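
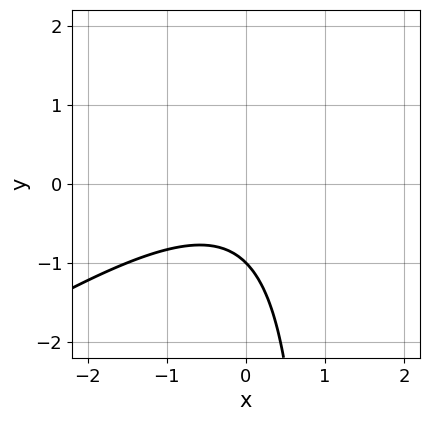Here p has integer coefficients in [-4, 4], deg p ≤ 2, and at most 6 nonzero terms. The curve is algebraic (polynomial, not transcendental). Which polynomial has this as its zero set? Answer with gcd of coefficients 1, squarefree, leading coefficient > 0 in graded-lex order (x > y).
2*x^2 - 3*x*y + 3*y + 3

(a) deg p = 2. The shape is more complex than any degree-1 curve.
(b) From the axis intercepts and sections: it crosses the y-axis at the gridline y = -1; it misses every integer gridline on the x-axis.
(c) Solving for integer coefficients yields p as stated.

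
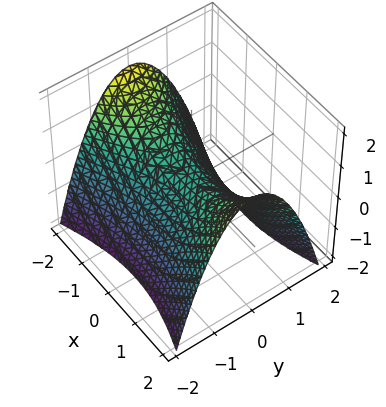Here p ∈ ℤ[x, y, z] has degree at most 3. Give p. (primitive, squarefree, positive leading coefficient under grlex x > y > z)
x^2 - 3*y^2 - 3*z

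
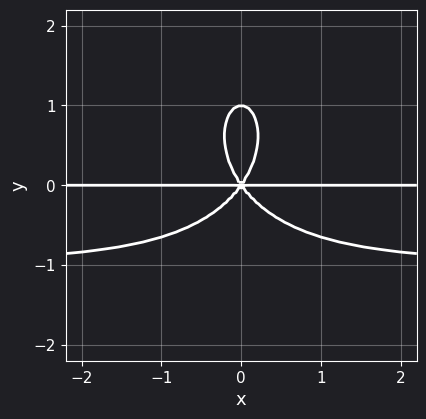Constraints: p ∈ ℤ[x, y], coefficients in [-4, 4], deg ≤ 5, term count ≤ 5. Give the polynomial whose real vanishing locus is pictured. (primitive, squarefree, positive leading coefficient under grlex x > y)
2*x^2*y^2 + y^4 + 2*x^2*y - y^3

1. The degree is 4 — the shape is more complex than any degree-3 curve.
2. Symmetries: it's symmetric under x → −x, forcing even powers of x.
3. Checking where it meets the axes: every point of the x-axis in the box is on the curve; among the integer gridlines, it crosses the y-axis at y ∈ {0, 1}.
4. The integer polynomial consistent with all of this is the stated p.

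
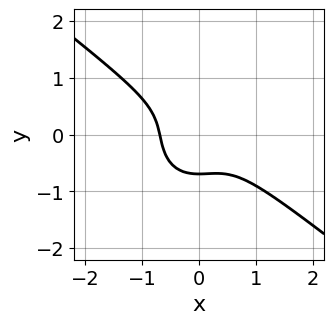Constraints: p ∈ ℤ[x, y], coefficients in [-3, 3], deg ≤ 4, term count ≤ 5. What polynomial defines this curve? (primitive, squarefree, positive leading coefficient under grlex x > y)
3*x^3 + 2*x^2*y + 3*y^3 + 1

Degree: a generic line meets the curve in up to 3 points, so deg p = 3.
Matching integer coefficients to the picture gives p.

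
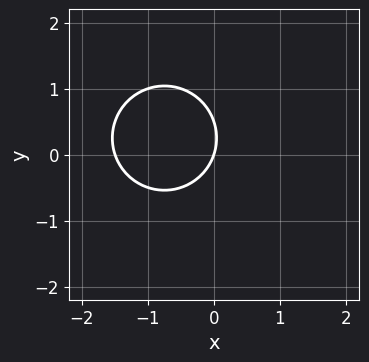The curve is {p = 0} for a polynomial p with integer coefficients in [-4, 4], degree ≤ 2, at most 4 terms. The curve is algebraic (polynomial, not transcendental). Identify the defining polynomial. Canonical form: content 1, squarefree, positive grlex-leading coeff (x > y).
First, the degree is 2 — the shape is more complex than any degree-1 curve.
Then, from the visible intercepts: it meets the x-axis at x = 0 (among the integer gridlines); one y-axis crossing is at y = 0.
Finally, solving for integer coefficients yields p as stated.

2*x^2 + 2*y^2 + 3*x - y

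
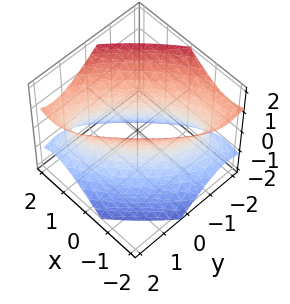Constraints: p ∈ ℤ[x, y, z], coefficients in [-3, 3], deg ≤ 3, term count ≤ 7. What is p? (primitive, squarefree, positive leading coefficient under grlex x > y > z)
2*x^2 - 3*x*y + 2*y^2 - 2*z^2 - 2

The degree is 2 — the shape is more complex than any degree-1 surface.
Reading off the gridlines: among the integer gridlines, it crosses the y-axis at y ∈ {-1, 1}; among the integer gridlines, it crosses the x-axis at x ∈ {-1, 1}; the surface avoids every integer z-axis point in the box.
Fitting integer coefficients to these (and the overall shape) gives p.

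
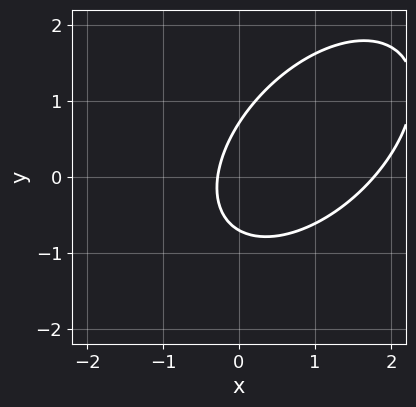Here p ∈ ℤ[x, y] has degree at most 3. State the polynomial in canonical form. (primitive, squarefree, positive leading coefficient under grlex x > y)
(a) The degree is 2 — no degree-1 curve has this shape.
(b) Matching integer coefficients to the picture gives p.

2*x^2 - 2*x*y + 2*y^2 - 3*x - 1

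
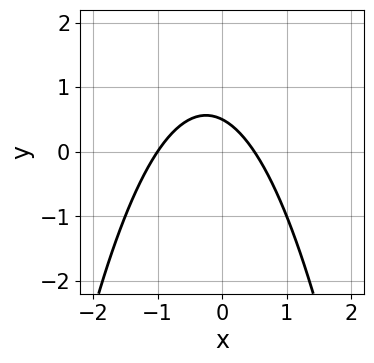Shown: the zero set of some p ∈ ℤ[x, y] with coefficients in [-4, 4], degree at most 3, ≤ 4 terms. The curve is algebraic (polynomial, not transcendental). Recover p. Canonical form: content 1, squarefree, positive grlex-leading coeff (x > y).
1. deg p = 2. The shape is more complex than any degree-1 curve.
2. Reading off the gridlines: it meets the x-axis at x = -1 (among the integer gridlines).
3. These observations pin down the coefficients.

2*x^2 + x + 2*y - 1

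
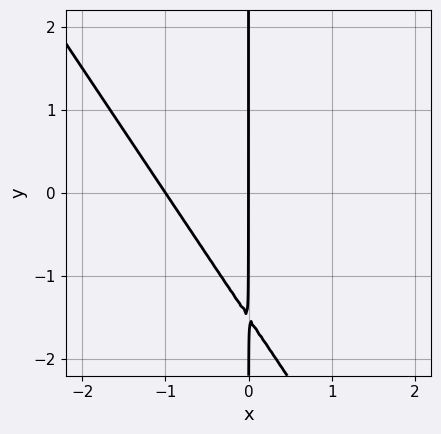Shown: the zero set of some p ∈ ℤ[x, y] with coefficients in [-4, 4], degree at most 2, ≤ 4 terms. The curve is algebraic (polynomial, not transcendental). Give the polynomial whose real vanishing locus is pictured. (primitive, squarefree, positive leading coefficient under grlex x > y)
3*x^2 + 2*x*y + 3*x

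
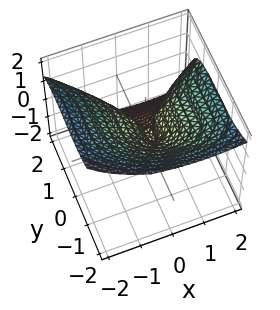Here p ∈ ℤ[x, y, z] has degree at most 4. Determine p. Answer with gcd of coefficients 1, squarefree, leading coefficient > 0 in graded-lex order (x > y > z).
1. Degree: the shape is more complex than any degree-2 surface, so deg p = 3.
2. Checking where it meets the axes: one z-axis crossing is at z = 0; one x-axis crossing is at x = 0; one y-axis crossing is at y = 0.
3. Putting this together gives p.

x*y^2 + 2*y^3 + 3*z^3 - 3*x^2 + x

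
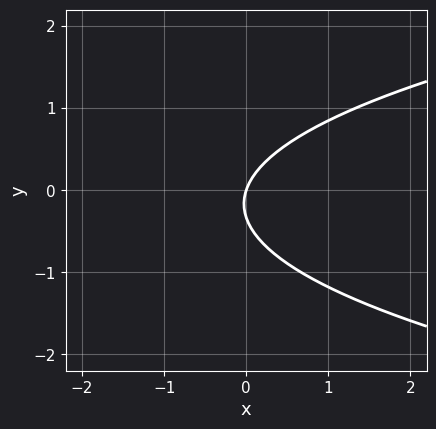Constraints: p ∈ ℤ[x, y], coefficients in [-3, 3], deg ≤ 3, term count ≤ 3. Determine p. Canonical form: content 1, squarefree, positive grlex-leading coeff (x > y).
First, the degree is 2 — a generic line meets the curve in up to 2 points.
Next, against the integer gridlines: it crosses the y-axis at the gridline y = 0; one x-axis crossing is at x = 0.
Finally, matching integer coefficients to the picture gives p.

3*y^2 - 3*x + y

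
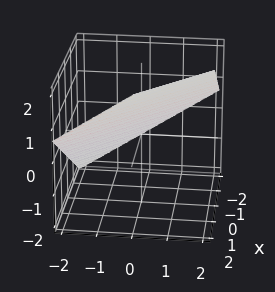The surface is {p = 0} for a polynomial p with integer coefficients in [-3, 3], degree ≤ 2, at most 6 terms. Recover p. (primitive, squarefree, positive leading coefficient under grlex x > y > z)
2*x + 2*y - 3*z + 2

Degree: every cross-section is a straight line — this is a plane, so deg p = 1.
From the visible intercepts: one y-axis crossing is at y = -1; one x-axis crossing is at x = -1.
Fitting integer coefficients to these (and the overall shape) gives p.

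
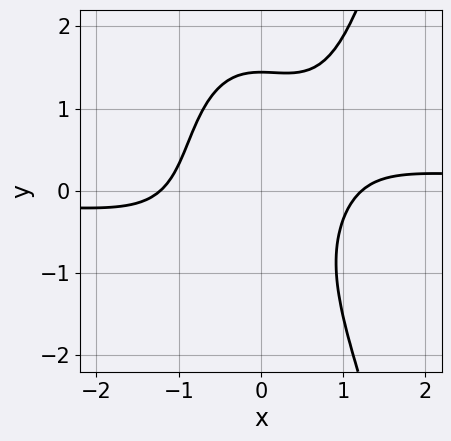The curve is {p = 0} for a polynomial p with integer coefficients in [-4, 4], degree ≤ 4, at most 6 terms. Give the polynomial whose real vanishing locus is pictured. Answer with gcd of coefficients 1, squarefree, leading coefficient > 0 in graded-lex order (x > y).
3*x^3*y - y^3 - 2*x^2 + 3

(a) Degree: a generic line meets the curve in up to 4 points, so deg p = 4.
(b) Matching integer coefficients to the picture gives p.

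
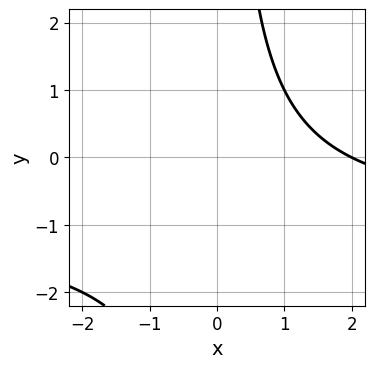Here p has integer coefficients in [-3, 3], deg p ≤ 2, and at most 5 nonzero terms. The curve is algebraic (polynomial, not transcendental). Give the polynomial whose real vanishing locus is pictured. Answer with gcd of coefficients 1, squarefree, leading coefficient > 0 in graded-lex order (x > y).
Degree: a generic line meets the curve in up to 2 points, so deg p = 2.
Reading off the gridlines: no y-intercept at any integer in the box; it crosses the x-axis at the gridline x = 2.
Putting this together gives p.

x*y + x - 2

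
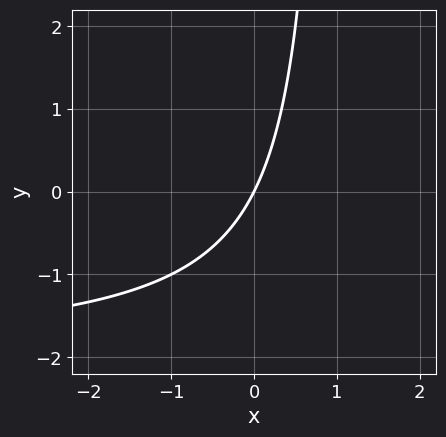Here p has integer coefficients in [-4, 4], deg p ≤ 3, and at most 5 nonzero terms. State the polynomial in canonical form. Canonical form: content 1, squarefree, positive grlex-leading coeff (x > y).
First, the degree is 2 — no degree-1 curve has this shape.
Then, reading off the gridlines: it meets the y-axis at y = 0 (among the integer gridlines); it meets the x-axis at x = 0 (among the integer gridlines).
Finally, these observations pin down the coefficients.

x*y + 2*x - y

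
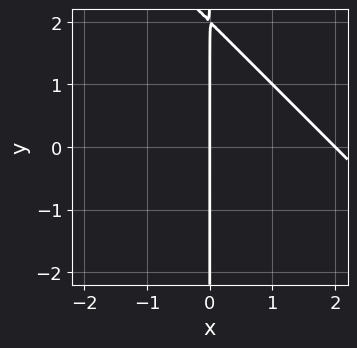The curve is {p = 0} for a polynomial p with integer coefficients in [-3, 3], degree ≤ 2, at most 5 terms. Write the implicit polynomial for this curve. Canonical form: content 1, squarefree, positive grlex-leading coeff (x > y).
1. deg p = 2.
2. Against the integer gridlines: every point of the y-axis in the box is on the curve; the x-axis gridline crossings are at x ∈ {0, 2}.
3. Together with the visible shape, these determine p as stated.

x^2 + x*y - 2*x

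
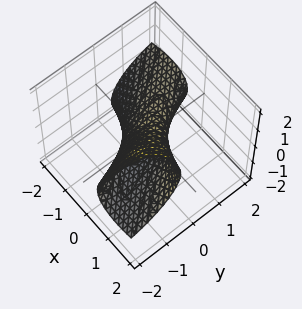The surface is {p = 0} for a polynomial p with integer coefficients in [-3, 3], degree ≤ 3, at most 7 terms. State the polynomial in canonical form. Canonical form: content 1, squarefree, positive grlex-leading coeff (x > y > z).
deg p = 2.
From the visible intercepts: the y-axis gridline crossings are at y ∈ {-1, 1}.
Together with the visible shape, these determine p as stated.

2*x^2 + 3*x*y - 3*x*z + y^2 + 2*z^2 - 1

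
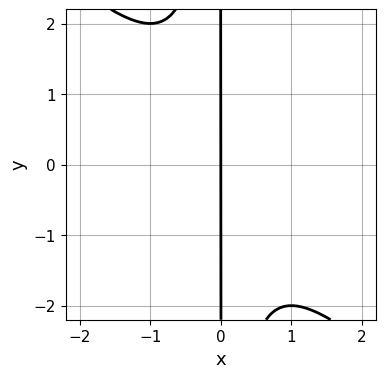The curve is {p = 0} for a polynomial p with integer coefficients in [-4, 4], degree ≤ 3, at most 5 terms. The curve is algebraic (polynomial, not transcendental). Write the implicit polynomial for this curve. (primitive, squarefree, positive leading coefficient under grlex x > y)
1. The degree is 3 — the shape is more complex than any degree-2 curve.
2. From the axis intercepts and sections: the visible y-axis segment lies entirely on the curve; it meets the x-axis at x = 0 (among the integer gridlines).
3. The integer polynomial consistent with all of this is the stated p.

x^3 + x^2*y + x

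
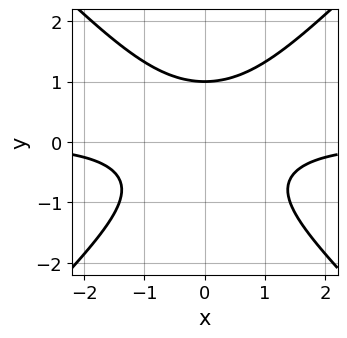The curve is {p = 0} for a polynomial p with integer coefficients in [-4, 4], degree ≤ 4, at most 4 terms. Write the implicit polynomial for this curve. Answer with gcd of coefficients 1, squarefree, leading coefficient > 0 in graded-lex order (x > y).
First, degree: a generic line meets the curve in up to 3 points, so deg p = 3.
Next, symmetries: it's symmetric under x → −x, forcing even powers of x.
Next, observable constraints: it crosses the y-axis at the gridline y = 1; the curve avoids every integer x-axis point in the box.
Finally, matching integer coefficients to the picture gives p.

x^2*y - y^3 + 1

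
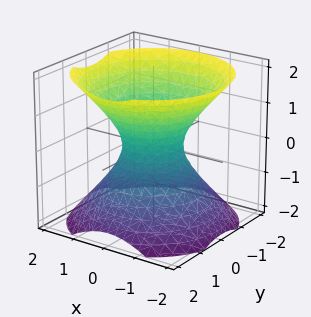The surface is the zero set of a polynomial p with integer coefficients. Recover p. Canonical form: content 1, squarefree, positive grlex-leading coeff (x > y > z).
3*x^2 + 3*y^2 - 3*z^2 - 2

The degree is 2 — one connected sheet with a waist; a quadric.
Symmetries: mirror symmetry z ↦ −z ⇒ only even powers of z; the z-axis is an axis of rotation, so x and y enter only as x² + y².
From the axis intercepts and sections: a circular section at z = 1 has radius between 1 and 2; it misses every integer gridline on the z-axis.
The integer polynomial consistent with all of this is the stated p.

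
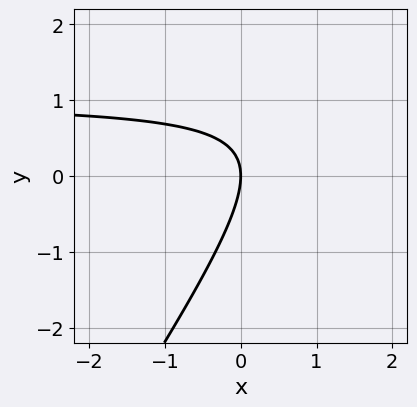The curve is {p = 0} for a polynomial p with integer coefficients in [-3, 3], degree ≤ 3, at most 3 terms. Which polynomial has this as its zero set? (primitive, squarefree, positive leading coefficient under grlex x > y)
3*x*y - 2*y^2 - 3*x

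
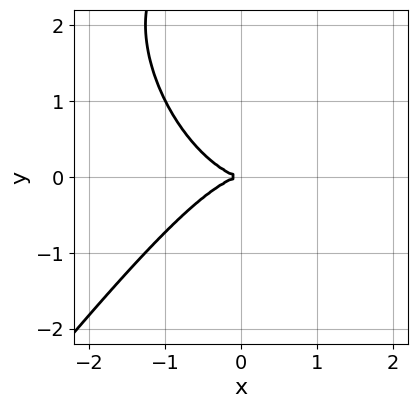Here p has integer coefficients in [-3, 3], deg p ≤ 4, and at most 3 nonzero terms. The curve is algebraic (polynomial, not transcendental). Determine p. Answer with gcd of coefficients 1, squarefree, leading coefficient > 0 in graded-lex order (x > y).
2*x^3 - y^3 + 3*y^2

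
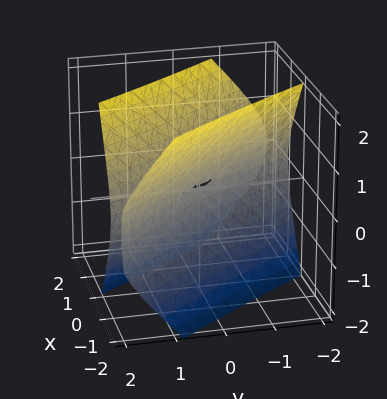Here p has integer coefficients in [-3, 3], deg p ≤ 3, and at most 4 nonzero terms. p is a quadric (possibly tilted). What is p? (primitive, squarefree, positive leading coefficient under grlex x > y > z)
2*x^2 + 3*x*y + y^2 - z^2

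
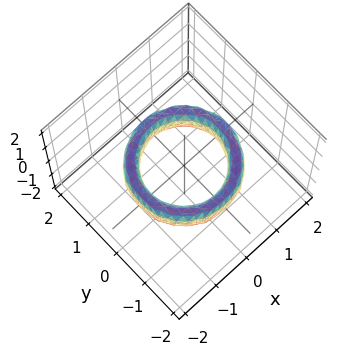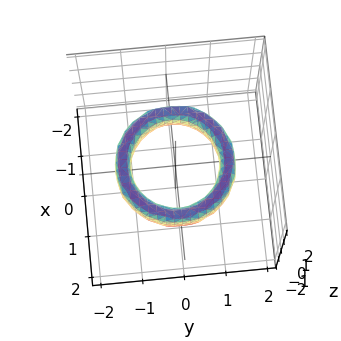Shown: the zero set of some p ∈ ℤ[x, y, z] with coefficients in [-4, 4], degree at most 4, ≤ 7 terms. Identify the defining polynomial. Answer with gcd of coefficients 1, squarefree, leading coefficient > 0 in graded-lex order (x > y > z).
x^4 + 2*x^2*y^2 + y^4 - 3*x^2 - 3*y^2 + z^2 + 2

(a) deg p = 4. No degree-3 surface has this shape.
(b) Symmetries: the z-axis is an axis of rotation, so x and y enter only as x² + y².
(c) Observable constraints: a circular section at z = 0 has radius exactly 1; among the integer gridlines, it crosses the y-axis at y ∈ {-1, 1}; among the integer gridlines, it crosses the x-axis at x ∈ {-1, 1}; the surface avoids every integer z-axis point in the box.
(d) The integer polynomial consistent with all of this is the stated p.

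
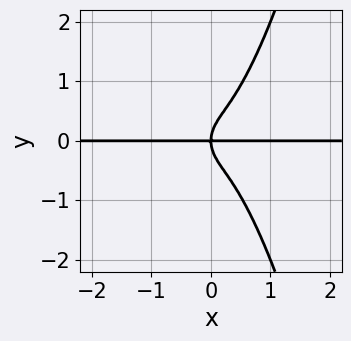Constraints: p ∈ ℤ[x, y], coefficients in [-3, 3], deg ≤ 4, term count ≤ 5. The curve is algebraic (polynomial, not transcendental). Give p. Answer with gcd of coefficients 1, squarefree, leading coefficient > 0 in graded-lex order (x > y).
3*x^3*y - y^3 + x*y

First, the degree is 4 — no degree-3 curve has this shape.
Next, against the integer gridlines: every point of the x-axis in the box is on the curve; it meets the y-axis at y = 0 (among the integer gridlines).
Finally, the integer polynomial consistent with all of this is the stated p.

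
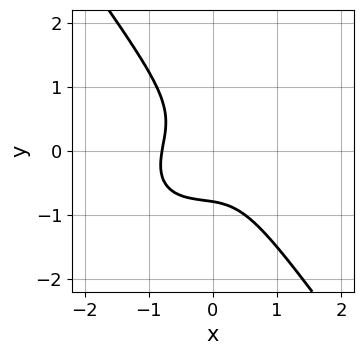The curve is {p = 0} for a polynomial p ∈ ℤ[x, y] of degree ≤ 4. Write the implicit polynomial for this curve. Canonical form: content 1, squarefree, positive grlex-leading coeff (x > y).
2*x^3 - x^2*y + x*y^2 + 2*y^3 + 1

First, the degree is 3 — no degree-2 curve has this shape.
Finally, putting this together gives p.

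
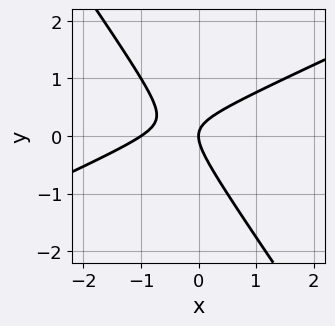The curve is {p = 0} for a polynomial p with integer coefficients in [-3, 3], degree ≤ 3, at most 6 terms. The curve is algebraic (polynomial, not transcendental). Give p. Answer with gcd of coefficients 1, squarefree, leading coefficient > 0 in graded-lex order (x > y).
2*x^2 - 3*x*y - 3*y^2 + 2*x

1. The degree is 2 — no degree-1 curve has this shape.
2. Against the integer gridlines: it meets the y-axis at y = 0 (among the integer gridlines); among the integer gridlines, it crosses the x-axis at x ∈ {-1, 0}.
3. Assembling these constraints gives the stated polynomial.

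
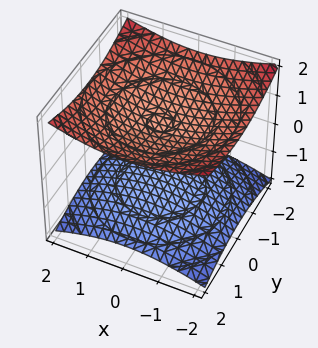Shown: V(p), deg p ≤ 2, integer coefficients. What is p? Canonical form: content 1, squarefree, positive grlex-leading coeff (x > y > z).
x^2 + y^2 - 3*z^2 + 3

I count 2 distinct pieces. They look like related sheets of one shape, so recover p as a whole.
deg p = 2. Two sheets facing apart; a quadric.
Symmetries: mirror symmetry z ↦ −z ⇒ only even powers of z; every cross-section ⟂ z is a circle, so x, y appear only via x² + y².
Observable constraints: among the integer gridlines, it crosses the z-axis at z ∈ {-1, 1}; it misses every integer gridline on the y-axis.
Solving for integer coefficients yields p as stated.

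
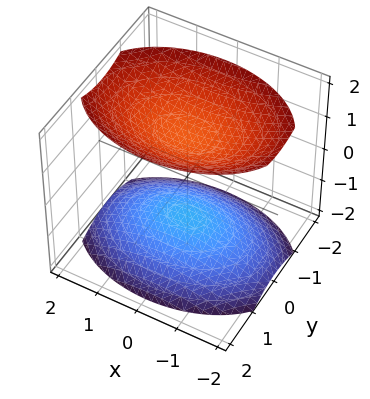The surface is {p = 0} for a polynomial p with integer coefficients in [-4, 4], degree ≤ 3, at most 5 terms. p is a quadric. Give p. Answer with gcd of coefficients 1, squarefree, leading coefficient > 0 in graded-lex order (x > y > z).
x^2 + 2*y^2 - 2*z^2 + 3

First, the picture has 2 separate pieces. They look like related sheets of one shape, so recover p as a whole.
Next, the degree is 2 — two sheets facing apart; a quadric.
Next, symmetries: the x ↦ −x reflection is a symmetry, so x appears only in even powers; the z ↦ −z reflection is a symmetry, so z appears only in even powers; it's symmetric under y → −y, forcing even powers of y.
Next, against the integer gridlines: the surface avoids every integer y-axis point in the box; it misses every integer gridline on the x-axis.
Finally, putting this together gives p.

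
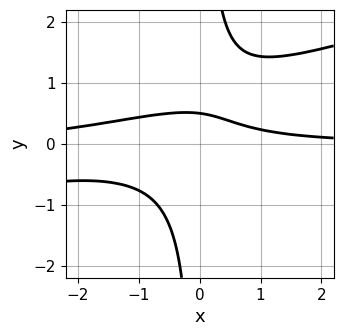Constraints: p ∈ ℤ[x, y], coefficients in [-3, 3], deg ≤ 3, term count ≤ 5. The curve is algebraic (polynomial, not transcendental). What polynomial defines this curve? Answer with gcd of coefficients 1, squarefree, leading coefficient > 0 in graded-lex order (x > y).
First, degree: the shape is more complex than any degree-2 curve, so deg p = 3.
Next, reading off the gridlines: it misses every integer gridline on the x-axis.
Finally, the integer polynomial consistent with all of this is the stated p.

x^2*y - 3*x*y^2 + 2*x*y + 2*y - 1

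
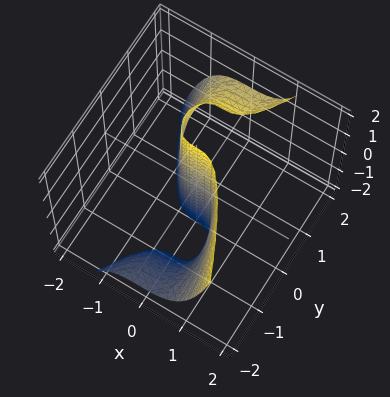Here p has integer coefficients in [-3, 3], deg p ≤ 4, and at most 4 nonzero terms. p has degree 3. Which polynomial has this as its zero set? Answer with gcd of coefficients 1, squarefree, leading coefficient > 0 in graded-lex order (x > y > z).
First, the degree is 3 — a generic line meets the surface in up to 3 points.
Then, against the integer gridlines: every point of the z-axis in the box is on the surface; it meets the x-axis at x = 0 (among the integer gridlines); it crosses the y-axis at the gridline y = 0.
Finally, matching integer coefficients to the picture gives p.

3*x^3 - y^2*z + 2*y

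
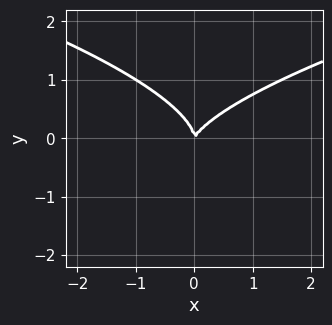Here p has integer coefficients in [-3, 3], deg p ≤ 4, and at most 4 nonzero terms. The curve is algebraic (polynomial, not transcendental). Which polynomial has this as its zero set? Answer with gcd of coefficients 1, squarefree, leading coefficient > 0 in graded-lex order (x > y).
The degree is 3 — a generic line meets the curve in up to 3 points.
Observable constraints: it meets the y-axis at y = 0 (among the integer gridlines); one x-axis crossing is at x = 0.
Together with the visible shape, these determine p as stated.

3*y^3 - 2*x^2 + x*y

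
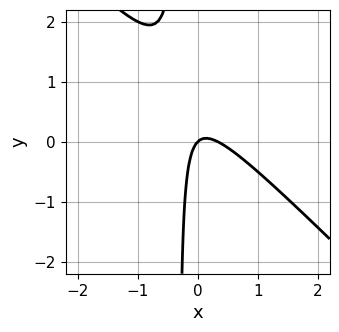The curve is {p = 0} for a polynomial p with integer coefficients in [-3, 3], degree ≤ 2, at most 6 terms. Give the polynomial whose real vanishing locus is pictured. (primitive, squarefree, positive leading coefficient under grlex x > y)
3*x^2 + 3*x*y - x + y

1. deg p = 2. No degree-1 curve has this shape.
2. Against the integer gridlines: it meets the y-axis at y = 0 (among the integer gridlines); it crosses the x-axis at the gridline x = 0.
3. The integer polynomial consistent with all of this is the stated p.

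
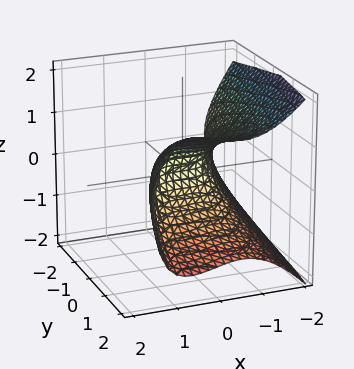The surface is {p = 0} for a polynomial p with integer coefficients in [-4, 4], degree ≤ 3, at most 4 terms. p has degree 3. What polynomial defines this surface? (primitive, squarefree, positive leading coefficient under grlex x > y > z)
(a) deg p = 3. A generic line meets the surface in up to 3 points.
(b) From the visible intercepts: it crosses the z-axis at the gridline z = 0; it meets the y-axis at y = 0 (among the integer gridlines); it crosses the x-axis at the gridline x = 0.
(c) Matching integer coefficients to the picture gives p.

2*x^3 - x*z^2 + 3*z^2 - 3*y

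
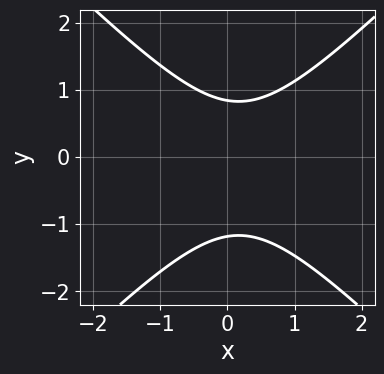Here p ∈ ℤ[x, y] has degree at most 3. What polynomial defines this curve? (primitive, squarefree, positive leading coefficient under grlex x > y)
3*x^2 - 3*y^2 - x - y + 3

First, the degree is 2 — the shape is more complex than any degree-1 curve.
Then, reading off the gridlines: no x-intercept at any integer in the box.
Finally, solving for integer coefficients yields p as stated.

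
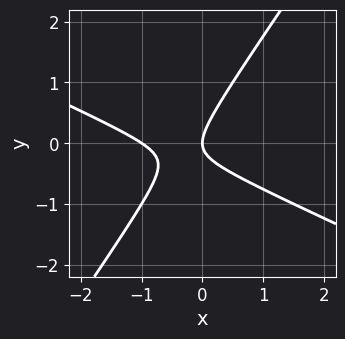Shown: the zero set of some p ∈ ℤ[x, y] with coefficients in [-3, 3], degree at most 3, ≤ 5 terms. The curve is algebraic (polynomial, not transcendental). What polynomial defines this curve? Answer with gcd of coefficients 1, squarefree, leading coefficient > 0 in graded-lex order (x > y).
2*x^2 + 3*x*y - 3*y^2 + 2*x

(a) Degree: a generic line meets the curve in up to 2 points, so deg p = 2.
(b) Observable constraints: it meets the y-axis at y = 0 (among the integer gridlines); the x-axis gridline crossings are at x ∈ {-1, 0}.
(c) Putting this together gives p.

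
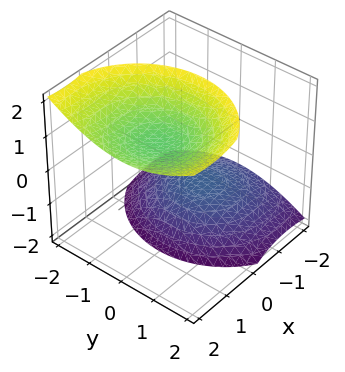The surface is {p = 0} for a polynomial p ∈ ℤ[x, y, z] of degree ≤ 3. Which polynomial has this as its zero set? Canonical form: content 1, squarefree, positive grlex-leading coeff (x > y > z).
2*x^2 - 3*x*z + 2*y^2 - 2*z^2 + 3

First, there are 2 components. Treating them together as one polynomial.
Then, deg p = 2. The shape is more complex than any degree-1 surface.
Then, checking where it meets the axes: the surface avoids every integer y-axis point in the box; it misses every integer gridline on the x-axis.
Finally, assembling these constraints gives the stated polynomial.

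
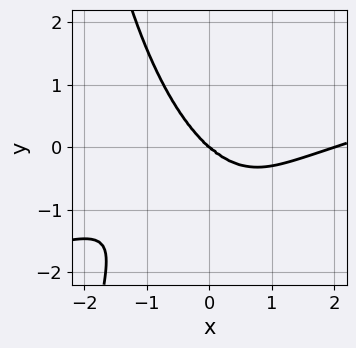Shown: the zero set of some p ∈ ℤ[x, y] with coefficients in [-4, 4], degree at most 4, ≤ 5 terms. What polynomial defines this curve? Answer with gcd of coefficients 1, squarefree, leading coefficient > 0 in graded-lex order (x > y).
x^4 - 3*x^3*y - x*y^3 - 2*x^3 - 3*y^3

1. Degree: a generic line meets the curve in up to 4 points, so deg p = 4.
2. From the axis intercepts and sections: it meets the y-axis at y = 0 (among the integer gridlines); among the integer gridlines, it crosses the x-axis at x ∈ {0, 2}.
3. Together with the visible shape, these determine p as stated.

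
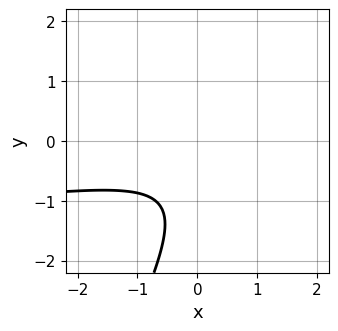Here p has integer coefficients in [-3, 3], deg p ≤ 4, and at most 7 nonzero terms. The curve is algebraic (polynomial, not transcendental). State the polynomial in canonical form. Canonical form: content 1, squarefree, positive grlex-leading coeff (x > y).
2*x*y^3 - y^4 - 3*x*y^2 - x^2 - 2

Degree: the shape is more complex than any degree-3 curve, so deg p = 4.
Against the integer gridlines: it misses every integer gridline on the x-axis; it misses every integer gridline on the y-axis.
These observations pin down the coefficients.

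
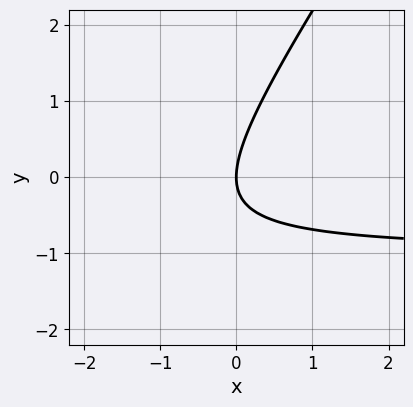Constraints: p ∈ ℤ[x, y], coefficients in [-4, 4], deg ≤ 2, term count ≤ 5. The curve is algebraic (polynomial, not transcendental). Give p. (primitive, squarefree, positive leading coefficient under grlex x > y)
1. The degree is 2 — the shape is more complex than any degree-1 curve.
2. From the axis intercepts and sections: it crosses the x-axis at the gridline x = 0; it crosses the y-axis at the gridline y = 0.
3. Together with the visible shape, these determine p as stated.

3*x*y - 2*y^2 + 3*x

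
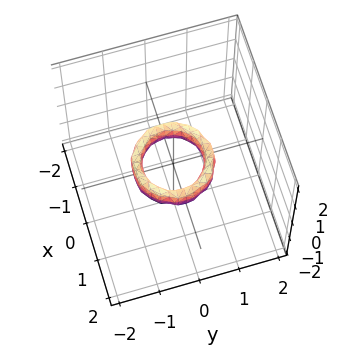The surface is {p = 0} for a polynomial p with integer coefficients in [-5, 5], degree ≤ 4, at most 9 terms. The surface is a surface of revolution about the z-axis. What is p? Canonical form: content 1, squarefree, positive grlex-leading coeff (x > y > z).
1. The degree is 4 — a generic line meets the surface in up to 4 points.
2. By symmetry, the z-axis is an axis of rotation, so x and y enter only as x² + y².
3. Reading off the gridlines: the y-axis gridline crossings are at y ∈ {-1, 1}; no z-intercept at any integer in the box; the x-axis gridline crossings are at x ∈ {-1, 1}.
4. The integer polynomial consistent with all of this is the stated p.

2*x^4 + 4*x^2*y^2 + 2*y^4 - 3*x^2 - 3*y^2 + z^2 + 1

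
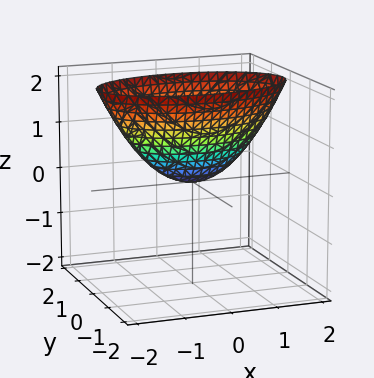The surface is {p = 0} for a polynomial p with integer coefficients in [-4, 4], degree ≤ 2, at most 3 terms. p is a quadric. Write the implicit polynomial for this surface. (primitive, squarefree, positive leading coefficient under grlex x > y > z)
x^2 + 3*y^2 - 2*z

1. The degree is 2 — a single bowl opening along one axis; a quadric.
2. Symmetries: mirror symmetry y ↦ −y ⇒ only even powers of y; mirror symmetry x ↦ −x ⇒ only even powers of x.
3. Against the integer gridlines: it meets the x-axis at x = 0 (among the integer gridlines); it crosses the y-axis at the gridline y = 0; one z-axis crossing is at z = 0.
4. These observations pin down the coefficients.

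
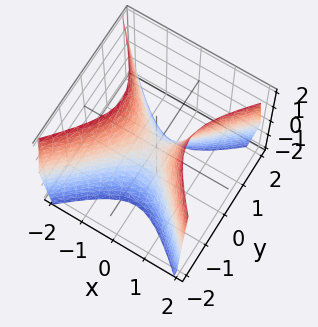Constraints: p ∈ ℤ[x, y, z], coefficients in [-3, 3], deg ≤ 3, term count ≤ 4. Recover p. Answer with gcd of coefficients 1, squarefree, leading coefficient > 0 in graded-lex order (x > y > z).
2*x^2 - 2*y^2 - z

Degree: a hyperbolic paraboloid; a quadric, so deg p = 2.
Symmetries: mirror symmetry x ↦ −x ⇒ only even powers of x; it's symmetric under y → −y, forcing even powers of y.
Against the integer gridlines: it meets the y-axis at y = 0 (among the integer gridlines); it crosses the x-axis at the gridline x = 0; it meets the z-axis at z = 0 (among the integer gridlines).
Assembling these constraints gives the stated polynomial.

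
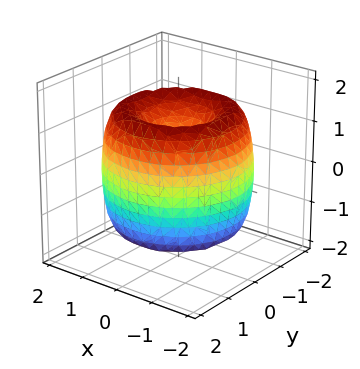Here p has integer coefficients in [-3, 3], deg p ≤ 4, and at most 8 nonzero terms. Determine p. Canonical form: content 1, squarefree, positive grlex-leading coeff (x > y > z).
1. The degree is 4 — the shape is more complex than any degree-3 surface.
2. By symmetry, the z-axis is an axis of rotation, so x and y enter only as x² + y².
3. Reading off the gridlines: a circular section at z = 0 has radius between 1 and 2; one z-axis crossing is at z = 0; it crosses the y-axis at the gridline y = 0.
4. Solving for integer coefficients yields p as stated.

x^4 + 2*x^2*y^2 + y^4 - 3*x^2 - 3*y^2 + z^2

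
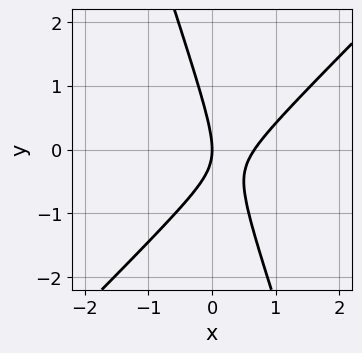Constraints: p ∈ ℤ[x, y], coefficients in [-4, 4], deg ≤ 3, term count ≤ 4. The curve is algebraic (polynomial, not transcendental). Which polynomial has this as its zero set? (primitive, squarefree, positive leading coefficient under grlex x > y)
(a) The degree is 2 — the shape is more complex than any degree-1 curve.
(b) Against the integer gridlines: it meets the x-axis at x = 0 (among the integer gridlines); one y-axis crossing is at y = 0.
(c) Matching integer coefficients to the picture gives p.

3*x^2 - 2*x*y - y^2 - 2*x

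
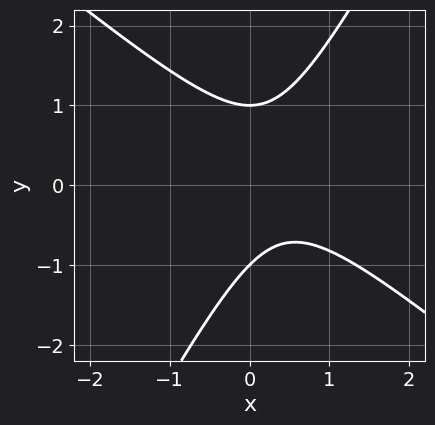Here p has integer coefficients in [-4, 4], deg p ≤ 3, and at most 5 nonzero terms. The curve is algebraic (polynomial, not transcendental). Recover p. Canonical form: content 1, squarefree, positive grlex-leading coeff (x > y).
3*x^2 + 2*x*y - 2*y^2 - 2*x + 2

1. Degree: the shape is more complex than any degree-1 curve, so deg p = 2.
2. Observable constraints: no x-intercept at any integer in the box; among the integer gridlines, it crosses the y-axis at y ∈ {-1, 1}.
3. The integer polynomial consistent with all of this is the stated p.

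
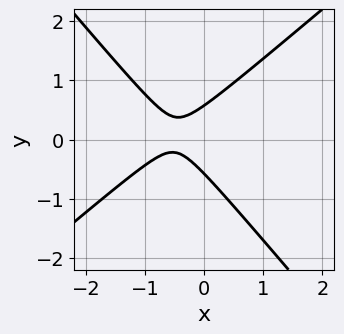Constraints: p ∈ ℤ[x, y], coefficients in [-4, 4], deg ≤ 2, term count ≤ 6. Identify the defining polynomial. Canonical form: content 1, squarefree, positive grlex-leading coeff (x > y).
The degree is 2 — no degree-1 curve has this shape.
Against the integer gridlines: the curve avoids every integer x-axis point in the box.
Solving for integer coefficients yields p as stated.

3*x^2 - x*y - 3*y^2 + 3*x + 1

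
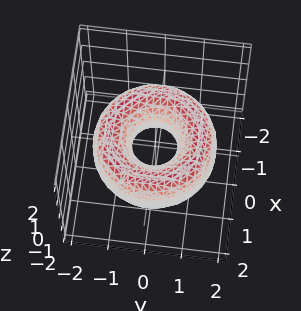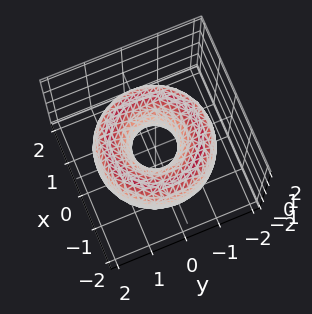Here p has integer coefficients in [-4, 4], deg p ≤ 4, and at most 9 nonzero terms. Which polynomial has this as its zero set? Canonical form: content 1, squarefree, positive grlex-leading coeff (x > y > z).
x^4 + 2*x^2*y^2 + y^4 - 3*x^2 - 3*y^2 + 2*z^2 + 1

(a) The degree is 4 — the shape is more complex than any degree-3 surface.
(b) Symmetries: rotational symmetry about the z-axis ⇒ p depends on x, y only through x² + y².
(c) Checking where it meets the axes: it misses every integer gridline on the z-axis; a circular section at z = 0 has radius between 0 and 1.
(d) Putting this together gives p.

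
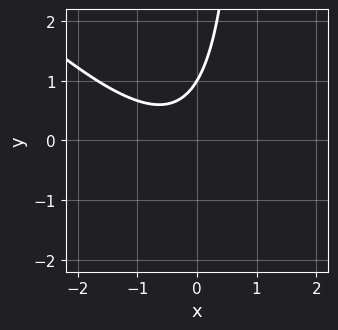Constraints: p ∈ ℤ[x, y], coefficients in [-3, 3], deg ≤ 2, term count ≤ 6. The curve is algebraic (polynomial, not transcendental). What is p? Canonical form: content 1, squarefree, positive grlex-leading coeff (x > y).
3*x^2 + 3*x*y + 2*x - 3*y + 3

deg p = 2. A generic line meets the curve in up to 2 points.
Reading off the gridlines: no x-intercept at any integer in the box; it crosses the y-axis at the gridline y = 1.
Solving for integer coefficients yields p as stated.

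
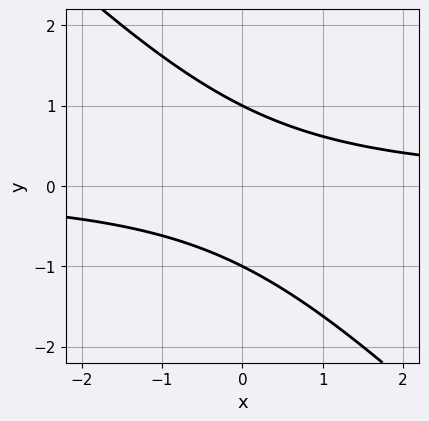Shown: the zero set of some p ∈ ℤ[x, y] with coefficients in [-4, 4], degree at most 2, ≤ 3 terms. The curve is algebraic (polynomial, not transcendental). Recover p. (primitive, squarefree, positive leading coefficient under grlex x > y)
x*y + y^2 - 1

First, degree: the shape is more complex than any degree-1 curve, so deg p = 2.
Next, against the integer gridlines: it misses every integer gridline on the x-axis; the y-axis gridline crossings are at y ∈ {-1, 1}.
Finally, solving for integer coefficients yields p as stated.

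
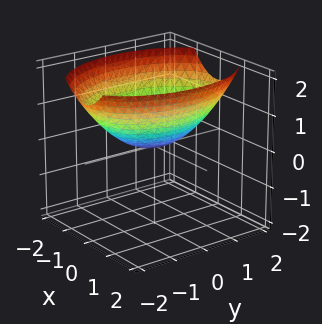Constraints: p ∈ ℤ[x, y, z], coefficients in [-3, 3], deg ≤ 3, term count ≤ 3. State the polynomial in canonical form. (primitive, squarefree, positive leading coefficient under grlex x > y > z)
Degree: a single bowl opening along one axis; a quadric, so deg p = 2.
Symmetries: the x ↦ −x reflection is a symmetry, so x appears only in even powers; mirror symmetry y ↦ −y ⇒ only even powers of y.
From the visible intercepts: one y-axis crossing is at y = 0; it crosses the z-axis at the gridline z = 0; one x-axis crossing is at x = 0.
Assembling these constraints gives the stated polynomial.

2*x^2 + y^2 - 3*z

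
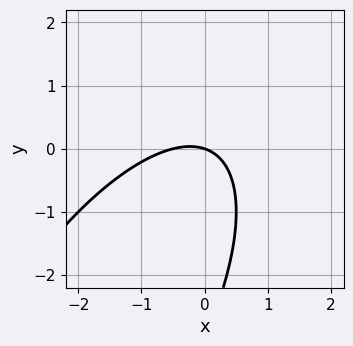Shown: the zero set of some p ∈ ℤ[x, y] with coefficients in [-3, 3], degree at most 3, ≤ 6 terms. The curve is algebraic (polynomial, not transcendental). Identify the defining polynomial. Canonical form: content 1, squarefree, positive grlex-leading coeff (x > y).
2*x^2 - 2*x*y + y^2 + x + 3*y

First, degree: the shape is more complex than any degree-1 curve, so deg p = 2.
Then, from the visible intercepts: it meets the y-axis at y = 0 (among the integer gridlines); one x-axis crossing is at x = 0.
Finally, matching integer coefficients to the picture gives p.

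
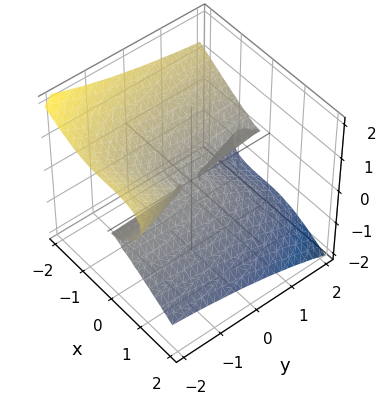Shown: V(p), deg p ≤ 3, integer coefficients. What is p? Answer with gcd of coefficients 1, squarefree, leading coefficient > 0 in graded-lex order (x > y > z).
x^3 + 2*y*z^2 + 3*z^3

First, deg p = 3. No degree-2 surface has this shape.
Then, from the axis intercepts and sections: it meets the z-axis at z = 0 (among the integer gridlines); every point of the y-axis in the box is on the surface; it crosses the x-axis at the gridline x = 0.
Finally, fitting integer coefficients to these (and the overall shape) gives p.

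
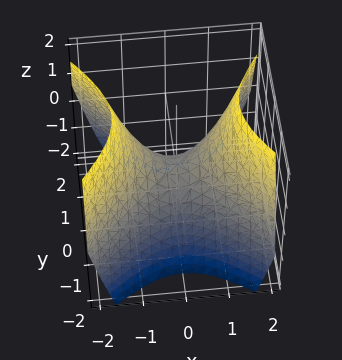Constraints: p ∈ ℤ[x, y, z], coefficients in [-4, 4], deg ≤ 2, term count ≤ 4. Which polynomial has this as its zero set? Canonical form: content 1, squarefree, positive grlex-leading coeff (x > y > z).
x^2 - y^2 - z

(a) deg p = 2. A hyperbolic paraboloid; a quadric.
(b) Symmetries: mirror symmetry y ↦ −y ⇒ only even powers of y; the x ↦ −x reflection is a symmetry, so x appears only in even powers.
(c) Observable constraints: it crosses the x-axis at the gridline x = 0; one z-axis crossing is at z = 0; it crosses the y-axis at the gridline y = 0.
(d) Together with the visible shape, these determine p as stated.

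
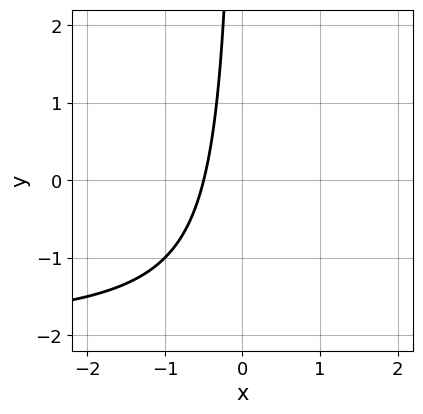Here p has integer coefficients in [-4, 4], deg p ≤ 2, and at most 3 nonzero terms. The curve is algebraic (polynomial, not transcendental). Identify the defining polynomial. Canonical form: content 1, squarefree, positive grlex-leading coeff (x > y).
x*y + 2*x + 1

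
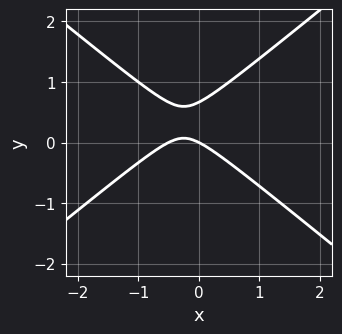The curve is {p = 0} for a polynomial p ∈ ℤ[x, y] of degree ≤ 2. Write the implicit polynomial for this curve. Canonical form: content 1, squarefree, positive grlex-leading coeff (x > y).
2*x^2 - 3*y^2 + x + 2*y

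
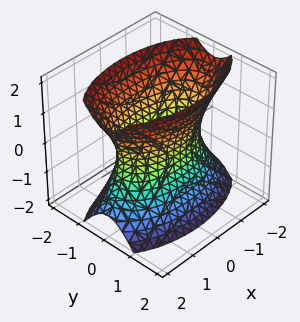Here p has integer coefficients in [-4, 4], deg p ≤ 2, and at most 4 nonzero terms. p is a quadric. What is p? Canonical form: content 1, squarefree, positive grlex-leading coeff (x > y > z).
x^2 + 3*y^2 - z^2 - 2

First, degree: an hourglass — one-sheet hyperboloid; a quadric, so deg p = 2.
Next, symmetries: mirror symmetry x ↦ −x ⇒ only even powers of x; the z ↦ −z reflection is a symmetry, so z appears only in even powers; the y ↦ −y reflection is a symmetry, so y appears only in even powers.
Next, observable constraints: the surface avoids every integer z-axis point in the box.
Finally, these observations pin down the coefficients.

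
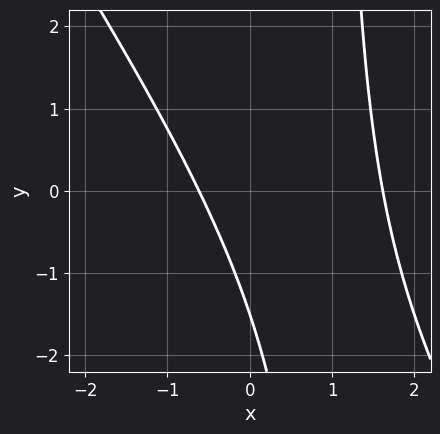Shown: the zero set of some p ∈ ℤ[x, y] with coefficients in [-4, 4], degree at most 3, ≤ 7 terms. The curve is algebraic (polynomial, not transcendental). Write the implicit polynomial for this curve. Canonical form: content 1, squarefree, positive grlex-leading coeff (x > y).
3*x^2 + 2*x*y - 3*x - 2*y - 3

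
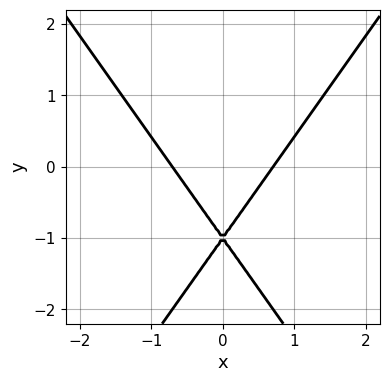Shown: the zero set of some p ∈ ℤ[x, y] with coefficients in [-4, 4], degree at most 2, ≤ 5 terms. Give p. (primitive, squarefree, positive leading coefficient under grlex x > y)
2*x^2 - y^2 - 2*y - 1

The degree is 2 — no degree-1 curve has this shape.
Symmetries: it's symmetric under x → −x, forcing even powers of x.
Checking where it meets the axes: it crosses the y-axis at the gridline y = -1.
Together with the visible shape, these determine p as stated.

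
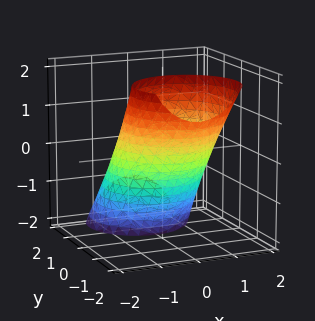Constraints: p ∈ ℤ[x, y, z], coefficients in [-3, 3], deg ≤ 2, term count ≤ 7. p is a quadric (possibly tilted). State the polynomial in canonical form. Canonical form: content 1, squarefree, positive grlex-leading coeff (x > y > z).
(a) Degree: the shape is more complex than any degree-1 surface, so deg p = 2.
(b) The integer polynomial consistent with all of this is the stated p.

2*x^2 + 2*y^2 + 3*y*z + z^2 - 3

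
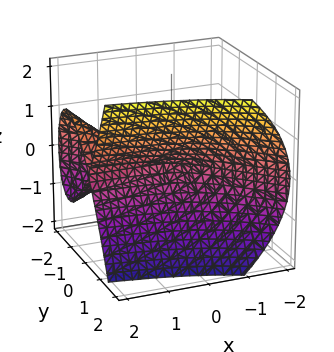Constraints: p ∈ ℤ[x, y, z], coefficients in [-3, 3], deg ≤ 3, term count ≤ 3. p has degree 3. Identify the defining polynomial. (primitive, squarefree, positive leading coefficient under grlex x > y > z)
(a) The degree is 3 — a generic line meets the surface in up to 3 points.
(b) Reading off the gridlines: one z-axis crossing is at z = 0; it meets the y-axis at y = 0 (among the integer gridlines); every point of the x-axis in the box is on the surface.
(c) Assembling these constraints gives the stated polynomial.

x*y^2 + y^3 - z^2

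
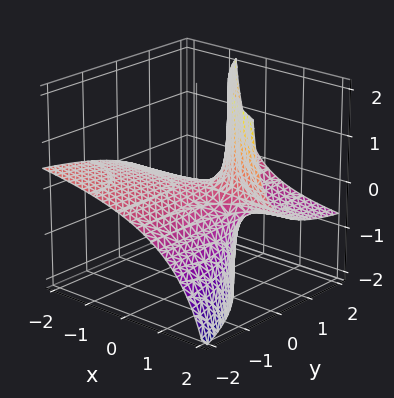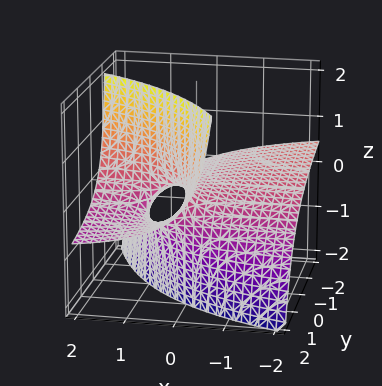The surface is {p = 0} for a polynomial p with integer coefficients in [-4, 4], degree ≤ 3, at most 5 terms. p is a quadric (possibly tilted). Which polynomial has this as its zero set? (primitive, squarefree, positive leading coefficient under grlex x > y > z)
x*y + 2*x*z + 2*y*z - 2*z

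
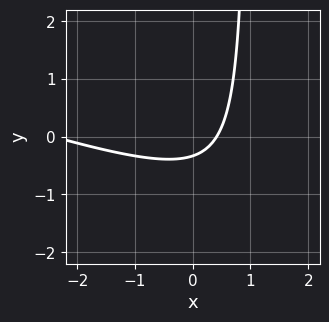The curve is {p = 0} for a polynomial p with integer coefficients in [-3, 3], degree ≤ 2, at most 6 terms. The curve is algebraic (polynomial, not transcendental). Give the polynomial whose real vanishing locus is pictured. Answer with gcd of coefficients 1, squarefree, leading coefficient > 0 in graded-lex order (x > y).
x^2 + 3*x*y + 2*x - 3*y - 1

1. The degree is 2 — the shape is more complex than any degree-1 curve.
2. The integer polynomial consistent with all of this is the stated p.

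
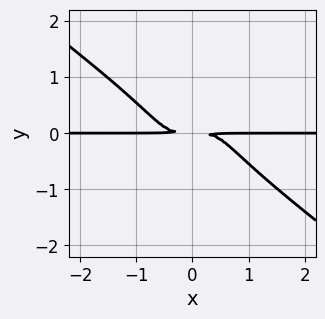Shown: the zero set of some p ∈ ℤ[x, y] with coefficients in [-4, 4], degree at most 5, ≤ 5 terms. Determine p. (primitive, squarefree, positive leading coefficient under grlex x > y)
x^3*y - x*y^3 + y^4 + y^2

(a) The degree is 4 — the shape is more complex than any degree-3 curve.
(b) From the axis intercepts and sections: every point of the x-axis in the box is on the curve.
(c) Assembling these constraints gives the stated polynomial.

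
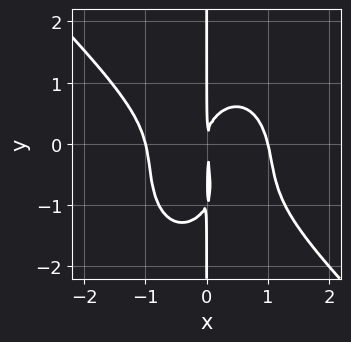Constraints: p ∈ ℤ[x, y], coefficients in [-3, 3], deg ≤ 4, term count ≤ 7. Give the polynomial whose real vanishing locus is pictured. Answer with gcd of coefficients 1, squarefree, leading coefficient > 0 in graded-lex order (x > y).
(a) The degree is 4 — the shape is more complex than any degree-3 curve.
(b) From the axis intercepts and sections: among the integer gridlines, it crosses the x-axis at x ∈ {-1, 1}; every point of the y-axis in the box is on the curve.
(c) These observations pin down the coefficients.

2*x^4 + x^3*y + x*y^3 + x*y^2 - 2*x^2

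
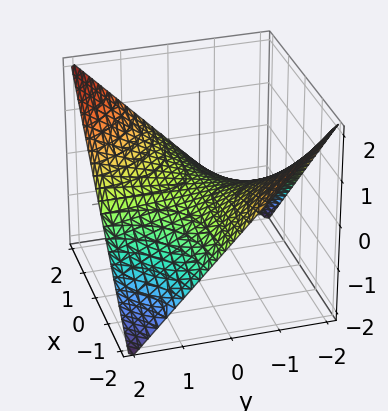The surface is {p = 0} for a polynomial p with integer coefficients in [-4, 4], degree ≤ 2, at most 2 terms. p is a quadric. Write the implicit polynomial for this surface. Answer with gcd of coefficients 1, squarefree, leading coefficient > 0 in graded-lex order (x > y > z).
1. The degree is 2 — a hyperbolic paraboloid; a quadric.
2. Observable constraints: the visible y-axis segment lies entirely on the surface; the visible x-axis segment lies entirely on the surface; it meets the z-axis at z = 0 (among the integer gridlines).
3. Putting this together gives p.

x*y - 2*z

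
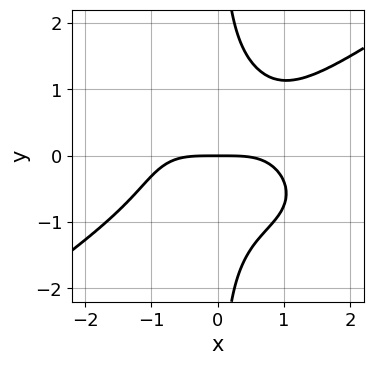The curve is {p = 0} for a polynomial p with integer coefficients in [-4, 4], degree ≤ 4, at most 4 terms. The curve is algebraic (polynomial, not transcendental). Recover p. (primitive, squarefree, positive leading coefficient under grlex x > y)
x^4 - 3*x*y^3 + 3*y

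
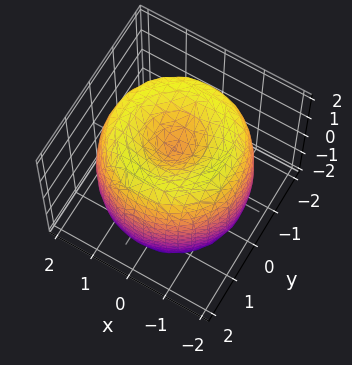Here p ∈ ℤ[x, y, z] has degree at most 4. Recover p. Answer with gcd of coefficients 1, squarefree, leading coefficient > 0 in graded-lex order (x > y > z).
deg p = 4.
Symmetries: rotational symmetry about the z-axis ⇒ p depends on x, y only through x² + y².
From the axis intercepts and sections: a circular section at z = 1 has radius between 1 and 2; among the integer gridlines, it crosses the z-axis at z ∈ {-1, 1}.
Solving for integer coefficients yields p as stated.

x^4 + 2*x^2*y^2 + y^4 - 3*x^2 - 3*y^2 + z^2 - 1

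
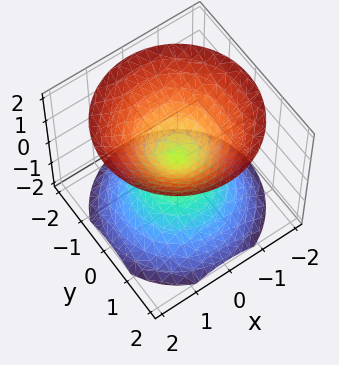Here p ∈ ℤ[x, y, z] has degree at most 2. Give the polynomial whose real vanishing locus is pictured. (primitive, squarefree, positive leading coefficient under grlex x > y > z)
(a) I count 2 distinct pieces. Treating them together as one polynomial.
(b) Degree: two nappes meeting at a single point; a quadric, so deg p = 2.
(c) Symmetries: rotational symmetry about the z-axis ⇒ p depends on x, y only through x² + y²; it's symmetric under z → −z, forcing even powers of z.
(d) From the visible intercepts: one x-axis crossing is at x = 0; it meets the y-axis at y = 0 (among the integer gridlines).
(e) Fitting integer coefficients to these (and the overall shape) gives p.

x^2 + y^2 - z^2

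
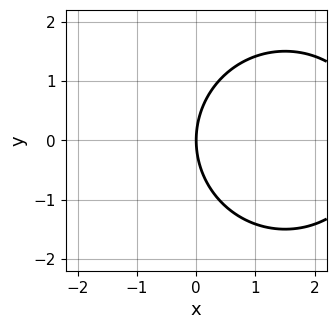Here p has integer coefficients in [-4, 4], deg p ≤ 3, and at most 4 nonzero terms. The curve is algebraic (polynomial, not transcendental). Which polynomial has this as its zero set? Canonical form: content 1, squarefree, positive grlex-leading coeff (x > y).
x^2 + y^2 - 3*x

First, deg p = 2. The shape is more complex than any degree-1 curve.
Then, symmetries: it's symmetric under y → −y, forcing even powers of y.
Next, observable constraints: it crosses the x-axis at the gridline x = 0; one y-axis crossing is at y = 0.
Finally, the integer polynomial consistent with all of this is the stated p.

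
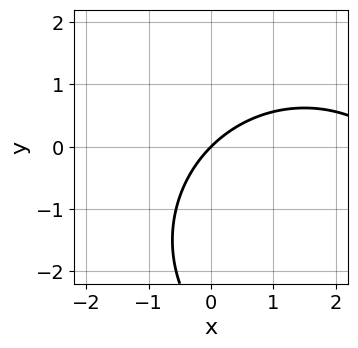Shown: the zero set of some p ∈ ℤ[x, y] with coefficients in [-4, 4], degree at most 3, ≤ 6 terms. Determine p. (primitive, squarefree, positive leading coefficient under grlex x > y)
x^2 + y^2 - 3*x + 3*y

1. The degree is 2 — no degree-1 curve has this shape.
2. Observable constraints: one y-axis crossing is at y = 0; one x-axis crossing is at x = 0.
3. Putting this together gives p.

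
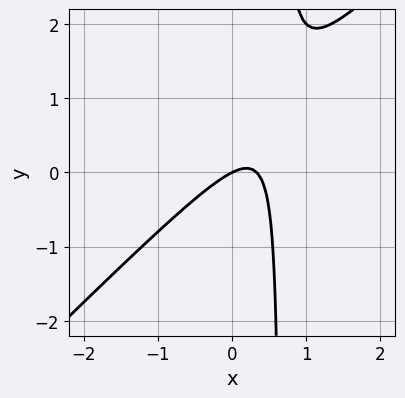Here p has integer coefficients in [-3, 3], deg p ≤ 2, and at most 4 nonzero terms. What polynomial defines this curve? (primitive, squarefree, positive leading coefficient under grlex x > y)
3*x^2 - 3*x*y - x + 2*y

(a) Degree: the shape is more complex than any degree-1 curve, so deg p = 2.
(b) From the visible intercepts: one y-axis crossing is at y = 0; one x-axis crossing is at x = 0.
(c) Together with the visible shape, these determine p as stated.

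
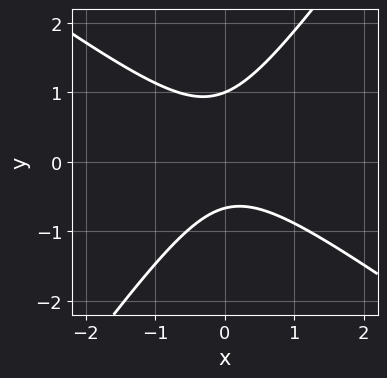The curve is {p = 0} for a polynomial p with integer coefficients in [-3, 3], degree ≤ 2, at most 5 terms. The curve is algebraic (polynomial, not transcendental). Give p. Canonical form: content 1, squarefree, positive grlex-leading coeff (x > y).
(a) The degree is 2 — no degree-1 curve has this shape.
(b) Reading off the gridlines: the curve avoids every integer x-axis point in the box; it crosses the y-axis at the gridline y = 1.
(c) Matching integer coefficients to the picture gives p.

3*x^2 + 2*x*y - 3*y^2 + y + 2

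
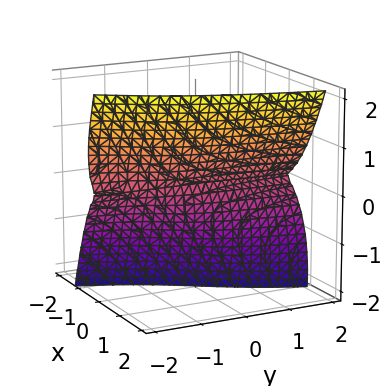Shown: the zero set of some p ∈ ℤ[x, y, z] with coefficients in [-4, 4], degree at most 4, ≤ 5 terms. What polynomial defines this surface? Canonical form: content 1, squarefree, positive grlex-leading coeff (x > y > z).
3*x^3 + 3*x*z^2 - 2*y*z^2 - z^3 - 2*z^2

First, the degree is 3 — a generic line meets the surface in up to 3 points.
Next, checking where it meets the axes: the visible y-axis segment lies entirely on the surface; the z-axis gridline crossings are at z ∈ {-2, 0}.
Finally, these observations pin down the coefficients.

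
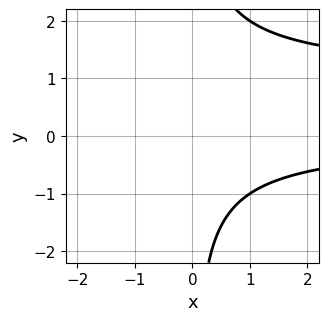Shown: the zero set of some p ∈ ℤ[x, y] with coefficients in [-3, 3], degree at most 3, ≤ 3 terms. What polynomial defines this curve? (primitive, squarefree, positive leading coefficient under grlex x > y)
x*y^2 - x*y - 2

(a) Degree: a generic line meets the curve in up to 3 points, so deg p = 3.
(b) Reading off the gridlines: no x-intercept at any integer in the box; the curve avoids every integer y-axis point in the box.
(c) Solving for integer coefficients yields p as stated.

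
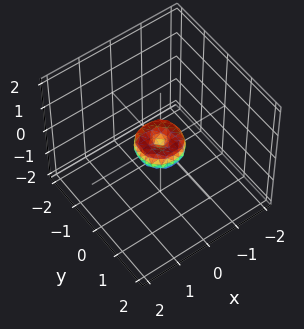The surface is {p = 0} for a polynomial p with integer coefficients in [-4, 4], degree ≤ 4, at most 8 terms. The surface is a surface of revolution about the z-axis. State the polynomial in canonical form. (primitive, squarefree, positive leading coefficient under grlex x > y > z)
First, degree: the shape is more complex than any degree-3 surface, so deg p = 4.
Then, symmetries: rotational symmetry about the z-axis ⇒ p depends on x, y only through x² + y².
Then, from the visible intercepts: it meets the x-axis at x = 0 (among the integer gridlines); it meets the z-axis at z = 0 (among the integer gridlines).
Finally, fitting integer coefficients to these (and the overall shape) gives p.

2*x^4 + 4*x^2*y^2 + 2*y^4 - x^2 - y^2 + z^2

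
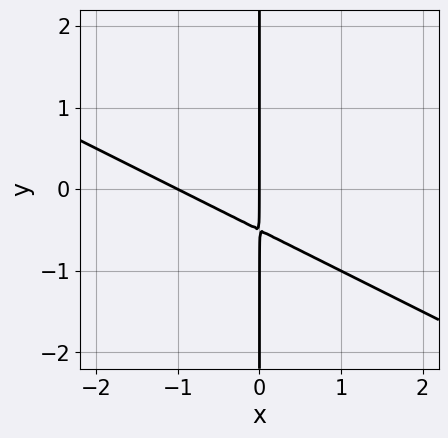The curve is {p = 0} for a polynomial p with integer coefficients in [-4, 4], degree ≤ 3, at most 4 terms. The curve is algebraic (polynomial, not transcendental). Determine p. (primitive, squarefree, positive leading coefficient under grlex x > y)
The degree is 2 — a generic line meets the curve in up to 2 points.
From the visible intercepts: every point of the y-axis in the box is on the curve; among the integer gridlines, it crosses the x-axis at x ∈ {-1, 0}.
These observations pin down the coefficients.

x^2 + 2*x*y + x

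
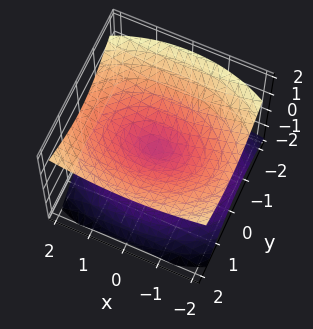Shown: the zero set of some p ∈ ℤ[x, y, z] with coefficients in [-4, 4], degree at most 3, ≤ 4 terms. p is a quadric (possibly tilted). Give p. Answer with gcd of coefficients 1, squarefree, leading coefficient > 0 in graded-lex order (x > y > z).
x^2 + 2*y^2 - y*z - 3*z^2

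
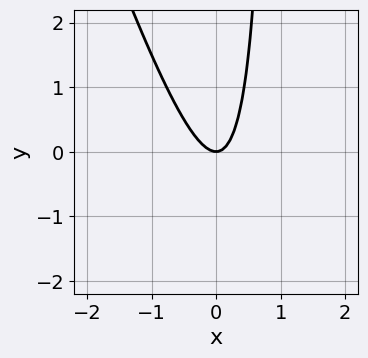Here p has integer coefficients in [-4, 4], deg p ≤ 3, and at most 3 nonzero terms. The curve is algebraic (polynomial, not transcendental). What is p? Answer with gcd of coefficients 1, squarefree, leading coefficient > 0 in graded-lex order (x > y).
3*x^2 + x*y - y

The degree is 2 — the shape is more complex than any degree-1 curve.
From the visible intercepts: one x-axis crossing is at x = 0; one y-axis crossing is at y = 0.
Together with the visible shape, these determine p as stated.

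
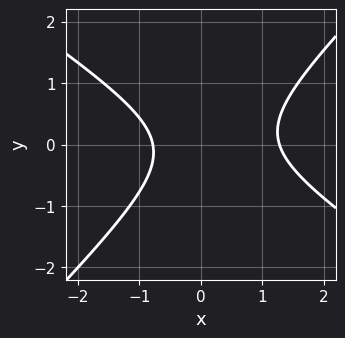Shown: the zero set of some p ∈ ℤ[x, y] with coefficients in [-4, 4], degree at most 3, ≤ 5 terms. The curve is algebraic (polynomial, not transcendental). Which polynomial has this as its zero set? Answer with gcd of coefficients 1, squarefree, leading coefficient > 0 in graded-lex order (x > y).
2*x^2 + x*y - 3*y^2 - x - 2

First, the degree is 2 — no degree-1 curve has this shape.
Next, against the integer gridlines: it misses every integer gridline on the y-axis.
Finally, matching integer coefficients to the picture gives p.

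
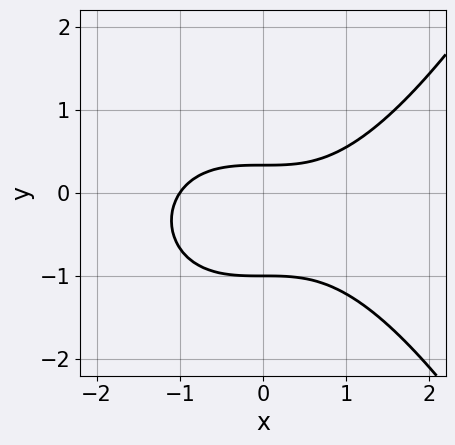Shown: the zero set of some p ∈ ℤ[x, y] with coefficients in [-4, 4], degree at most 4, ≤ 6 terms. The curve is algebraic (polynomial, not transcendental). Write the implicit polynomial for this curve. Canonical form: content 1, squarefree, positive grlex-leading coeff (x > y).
x^3 - 3*y^2 - 2*y + 1

The degree is 3 — no degree-2 curve has this shape.
From the visible intercepts: it crosses the y-axis at the gridline y = -1; it meets the x-axis at x = -1 (among the integer gridlines).
Matching integer coefficients to the picture gives p.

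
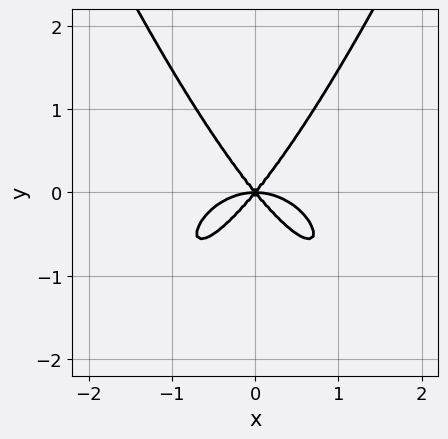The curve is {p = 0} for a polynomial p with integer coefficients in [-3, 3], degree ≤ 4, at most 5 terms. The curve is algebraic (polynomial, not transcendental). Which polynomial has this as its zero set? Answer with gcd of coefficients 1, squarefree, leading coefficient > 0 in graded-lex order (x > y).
First, deg p = 4. A generic line meets the curve in up to 4 points.
Then, symmetries: the x ↦ −x reflection is a symmetry, so x appears only in even powers.
Then, checking where it meets the axes: it meets the y-axis at y = 0 (among the integer gridlines); it meets the x-axis at x = 0 (among the integer gridlines).
Finally, the integer polynomial consistent with all of this is the stated p.

2*x^4 + 3*x^2*y - 2*y^3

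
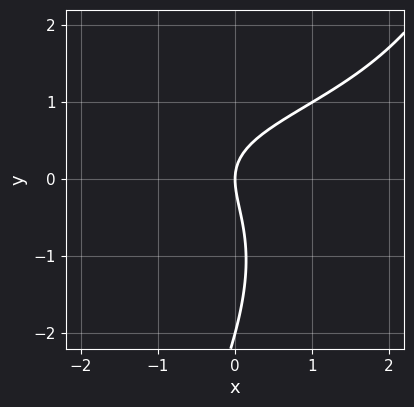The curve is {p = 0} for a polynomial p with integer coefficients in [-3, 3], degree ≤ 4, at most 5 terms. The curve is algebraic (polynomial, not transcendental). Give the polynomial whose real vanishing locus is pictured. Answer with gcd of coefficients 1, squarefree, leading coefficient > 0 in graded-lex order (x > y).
First, deg p = 3. No degree-2 curve has this shape.
Next, observable constraints: one x-axis crossing is at x = 0; the y-axis gridline crossings are at y ∈ {-2, 0}.
Finally, together with the visible shape, these determine p as stated.

2*x*y^2 - y^3 - 2*x*y - 2*y^2 + 3*x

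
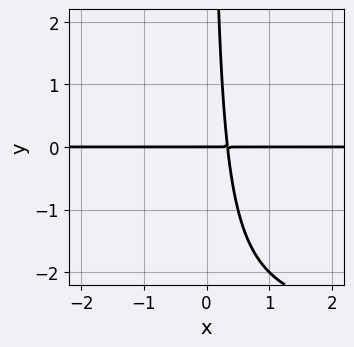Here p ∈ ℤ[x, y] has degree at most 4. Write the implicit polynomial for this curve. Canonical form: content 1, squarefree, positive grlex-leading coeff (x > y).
x*y^2 + 3*x*y - y

First, the degree is 3 — a generic line meets the curve in up to 3 points.
Next, observable constraints: it crosses the y-axis at the gridline y = 0; the visible x-axis segment lies entirely on the curve.
Finally, the integer polynomial consistent with all of this is the stated p.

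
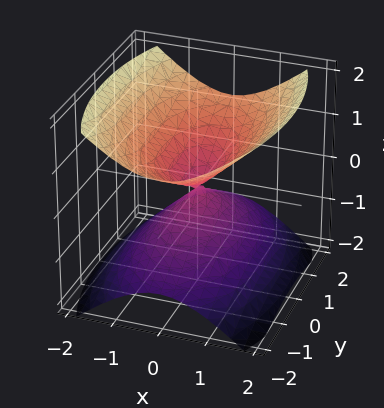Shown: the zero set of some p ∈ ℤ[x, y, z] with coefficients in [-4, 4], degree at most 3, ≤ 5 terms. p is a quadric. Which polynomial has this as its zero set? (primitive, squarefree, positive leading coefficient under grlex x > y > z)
3*x^2 + y^2 - 3*z^2

First, there are 2 components. Treating them together as one polynomial.
Next, degree: a double cone through the origin; a quadric, so deg p = 2.
Next, symmetries: the y ↦ −y reflection is a symmetry, so y appears only in even powers; it's symmetric under x → −x, forcing even powers of x; it's symmetric under z → −z, forcing even powers of z.
Then, observable constraints: it crosses the y-axis at the gridline y = 0; one z-axis crossing is at z = 0; one x-axis crossing is at x = 0.
Finally, together with the visible shape, these determine p as stated.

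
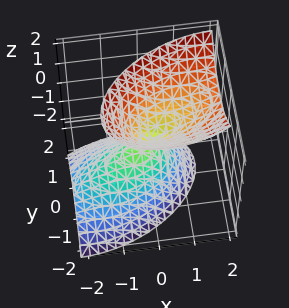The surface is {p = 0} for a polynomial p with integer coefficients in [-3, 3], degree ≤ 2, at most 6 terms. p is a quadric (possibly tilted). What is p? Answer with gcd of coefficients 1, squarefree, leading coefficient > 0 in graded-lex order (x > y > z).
(a) deg p = 2. A generic line meets the surface in up to 2 points.
(b) Checking where it meets the axes: it meets the y-axis at y = 0 (among the integer gridlines); it crosses the z-axis at the gridline z = 0.
(c) These observations pin down the coefficients.

x^2 - x*y - x*z + 2*y^2 - z^2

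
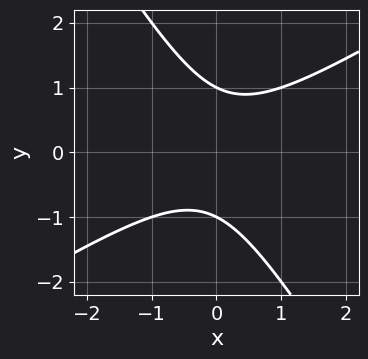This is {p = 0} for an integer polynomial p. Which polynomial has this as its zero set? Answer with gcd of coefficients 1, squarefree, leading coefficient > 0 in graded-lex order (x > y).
x^2 - x*y - y^2 + 1

The degree is 2 — a generic line meets the curve in up to 2 points.
Reading off the gridlines: the y-axis gridline crossings are at y ∈ {-1, 1}; no x-intercept at any integer in the box.
Assembling these constraints gives the stated polynomial.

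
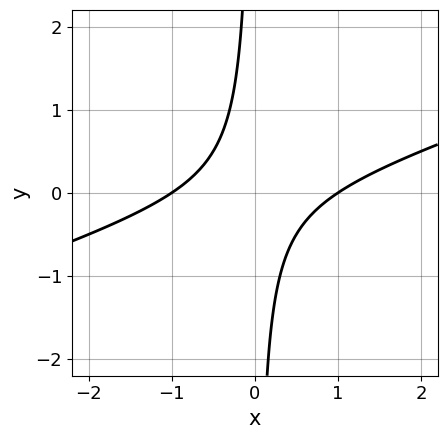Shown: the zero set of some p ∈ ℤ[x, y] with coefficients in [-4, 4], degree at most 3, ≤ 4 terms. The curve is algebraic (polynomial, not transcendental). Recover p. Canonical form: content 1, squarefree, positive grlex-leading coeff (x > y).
x^2 - 3*x*y - 1

(a) The degree is 2 — a generic line meets the curve in up to 2 points.
(b) Against the integer gridlines: the curve avoids every integer y-axis point in the box; the x-axis gridline crossings are at x ∈ {-1, 1}.
(c) Putting this together gives p.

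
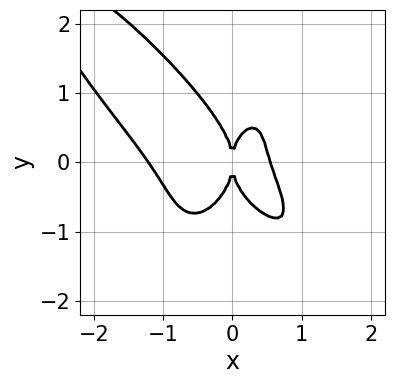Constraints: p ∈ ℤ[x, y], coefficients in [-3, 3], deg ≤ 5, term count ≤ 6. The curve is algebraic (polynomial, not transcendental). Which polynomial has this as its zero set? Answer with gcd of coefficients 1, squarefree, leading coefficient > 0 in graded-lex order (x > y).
3*x^4 + 3*x^3*y + y^4 + 2*x^3 - 2*x^2

deg p = 4. A generic line meets the curve in up to 4 points.
From the axis intercepts and sections: it crosses the x-axis at the gridline x = 0; one y-axis crossing is at y = 0.
Together with the visible shape, these determine p as stated.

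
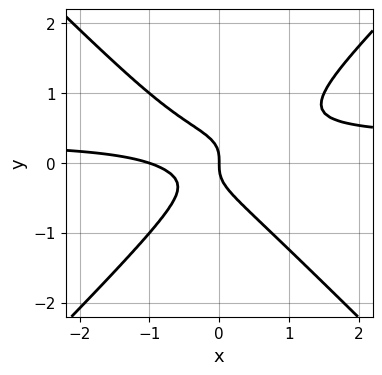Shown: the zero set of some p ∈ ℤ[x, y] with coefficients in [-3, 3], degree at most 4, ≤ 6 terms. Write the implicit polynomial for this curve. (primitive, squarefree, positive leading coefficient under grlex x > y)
1. Degree: the shape is more complex than any degree-2 curve, so deg p = 3.
2. From the axis intercepts and sections: among the integer gridlines, it crosses the x-axis at x ∈ {-1, 0}; one y-axis crossing is at y = 0.
3. These observations pin down the coefficients.

3*x^2*y - 3*y^3 - x^2 - x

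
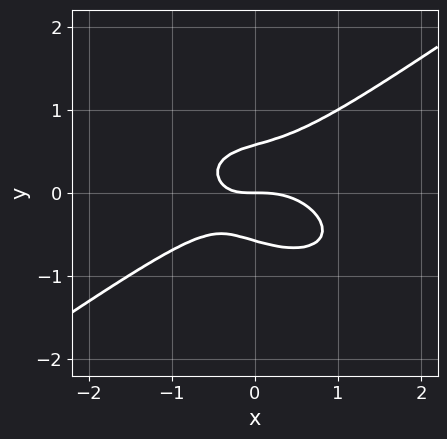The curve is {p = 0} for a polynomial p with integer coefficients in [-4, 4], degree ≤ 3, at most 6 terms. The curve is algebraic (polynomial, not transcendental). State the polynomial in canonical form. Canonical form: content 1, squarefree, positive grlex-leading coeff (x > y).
1. deg p = 3. A generic line meets the curve in up to 3 points.
2. From the axis intercepts and sections: one y-axis crossing is at y = 0; one x-axis crossing is at x = 0.
3. Putting this together gives p.

x^3 - 3*y^3 + x*y + y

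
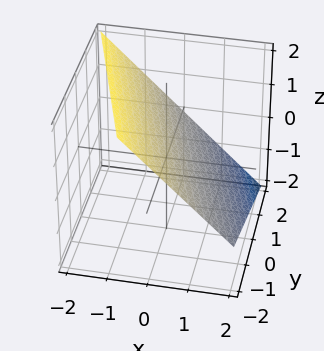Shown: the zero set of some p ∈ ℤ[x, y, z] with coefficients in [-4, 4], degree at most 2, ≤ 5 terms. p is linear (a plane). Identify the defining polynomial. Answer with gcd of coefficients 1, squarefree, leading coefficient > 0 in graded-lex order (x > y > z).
1. deg p = 1. Every cross-section is a straight line — this is a plane.
2. Reading off the gridlines: it crosses the y-axis at the gridline y = 2.
3. Putting this together gives p.

3*x + y + 3*z - 2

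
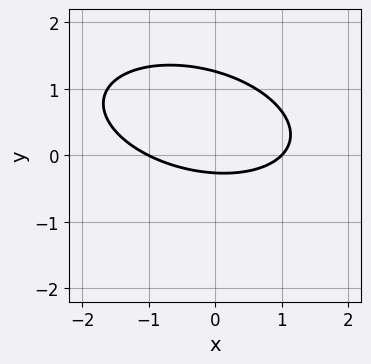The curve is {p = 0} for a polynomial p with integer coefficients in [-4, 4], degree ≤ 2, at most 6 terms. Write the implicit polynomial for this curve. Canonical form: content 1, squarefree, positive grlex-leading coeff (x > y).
1. Degree: the shape is more complex than any degree-1 curve, so deg p = 2.
2. Against the integer gridlines: among the integer gridlines, it crosses the x-axis at x ∈ {-1, 1}.
3. Solving for integer coefficients yields p as stated.

x^2 + x*y + 3*y^2 - 3*y - 1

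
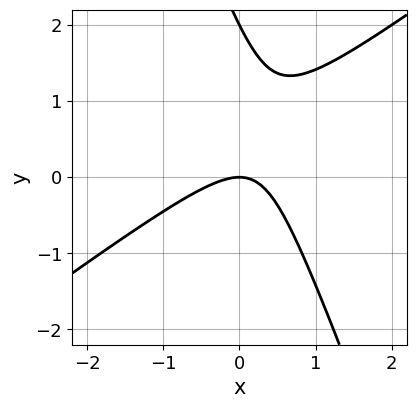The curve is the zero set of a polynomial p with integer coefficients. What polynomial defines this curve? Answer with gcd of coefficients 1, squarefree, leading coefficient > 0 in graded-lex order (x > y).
2*x^2 - 2*x*y - y^2 + 2*y

(a) The degree is 2 — a generic line meets the curve in up to 2 points.
(b) From the visible intercepts: it meets the x-axis at x = 0 (among the integer gridlines); the y-axis gridline crossings are at y ∈ {0, 2}.
(c) Putting this together gives p.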